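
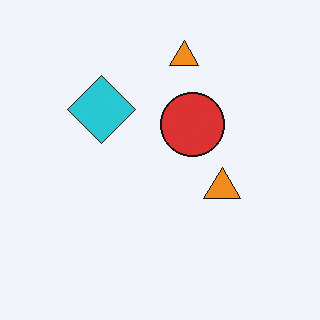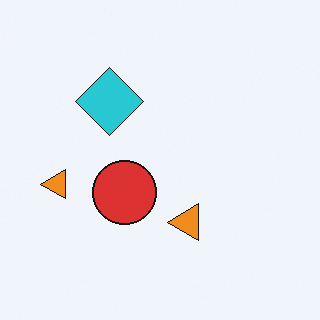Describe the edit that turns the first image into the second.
The image was transposed (reflected across the top-left ↔ bottom-right diagonal).

Shapes have swapped their row and column positions — what was in the top-right is now in the bottom-left — a diagonal reflection.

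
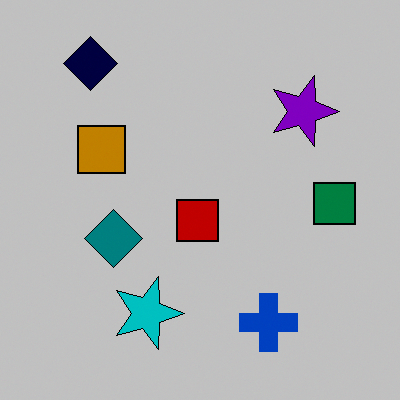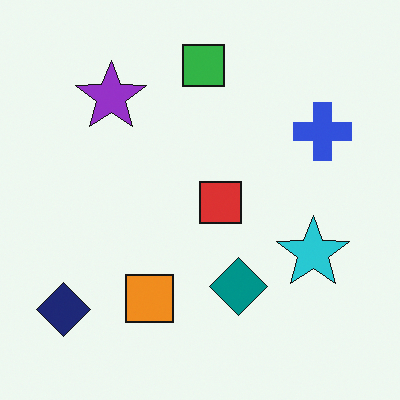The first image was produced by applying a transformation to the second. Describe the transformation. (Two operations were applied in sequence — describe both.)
It was rotated 90° clockwise, then aggressively posterized.

The navy diamond sits in the bottom-left of the second image and the top-left of the first — consistent with a whole-image 90° clockwise rotation. Each flat color has snapped to a coarser quantized level — most visibly, the near-white background has dropped to a flat grey.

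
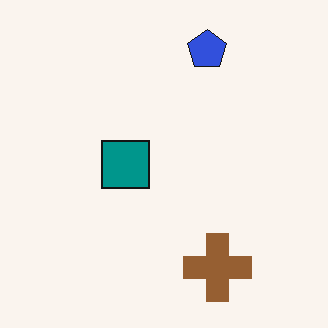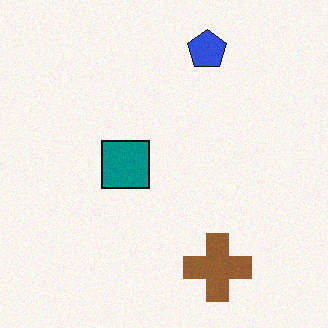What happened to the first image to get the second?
The image was degraded with light additive noise.

Random speckle covers the whole image, including the flat background.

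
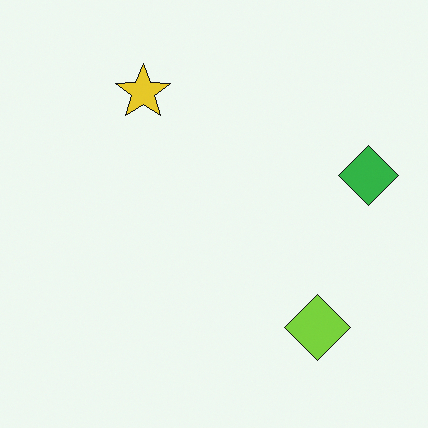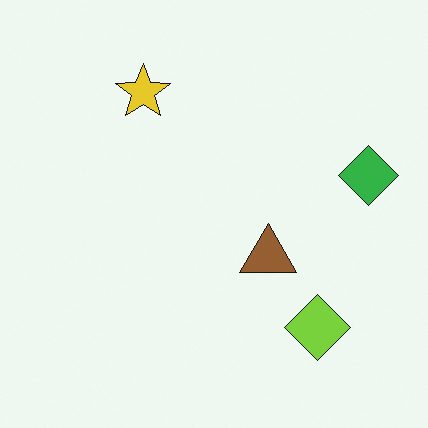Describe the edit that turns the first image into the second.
The second image is the first overlaid with an additional brown triangle.

A brown triangle appears in the second image that is absent from the first.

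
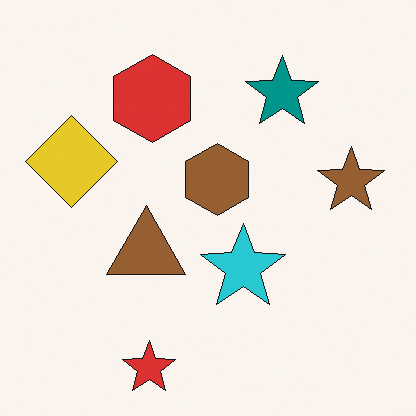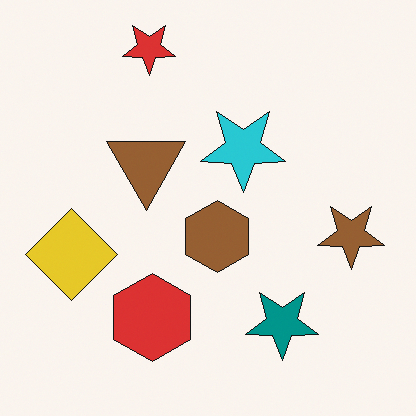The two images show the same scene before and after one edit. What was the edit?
Flipped vertically (top ↔ bottom).

The red star is in the bottom of the first image and the top of the second — shapes on opposite sides of the horizontal midline have swapped in a mirror flip.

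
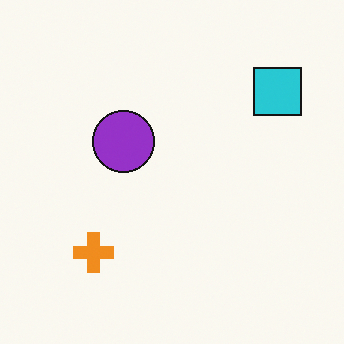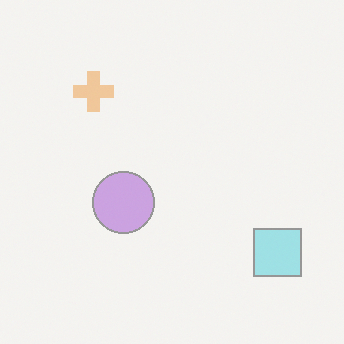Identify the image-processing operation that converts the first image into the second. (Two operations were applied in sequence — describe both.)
It was flipped vertically (top ↔ bottom), then given much lower contrast.

The cyan square is in the top-right of the first image and the bottom-right of the second — shapes on opposite sides of the horizontal midline have swapped in a mirror flip. Tones are pushed toward mid-grey across the whole image — a global contrast change.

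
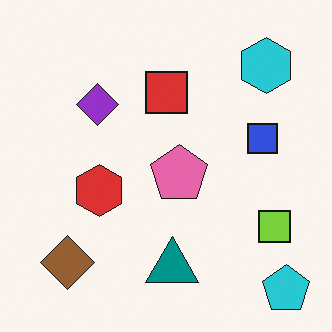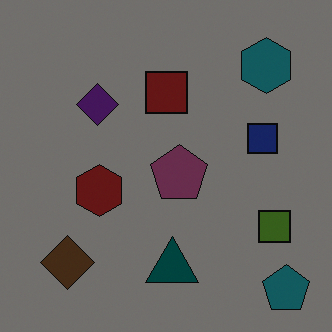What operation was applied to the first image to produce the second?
Noticeably darkened.

Every pixel — background and shapes alike — is uniformly darkened.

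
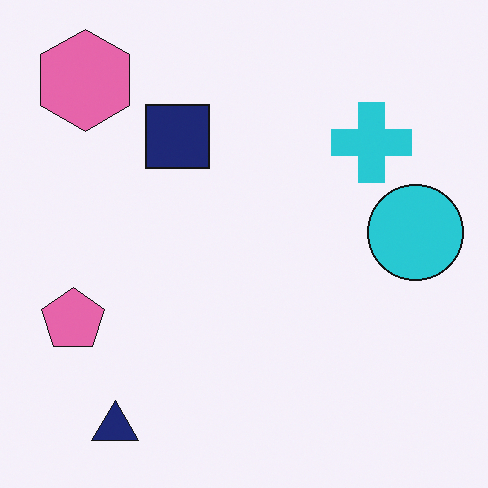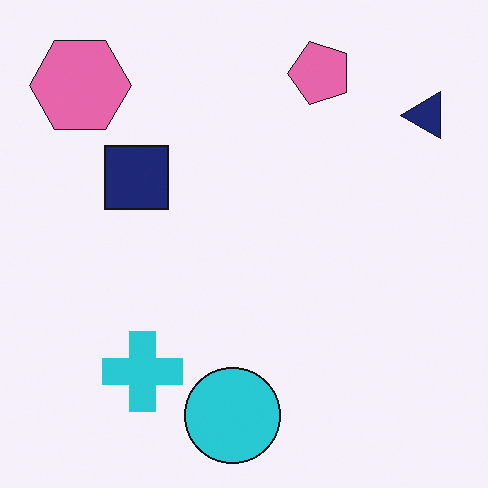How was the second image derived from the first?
The second image is the first transposed (reflected across the top-left ↔ bottom-right diagonal).

Shapes have swapped their row and column positions — what was in the top-right is now in the bottom-left — a diagonal reflection.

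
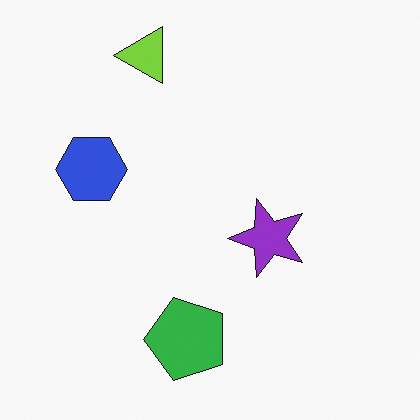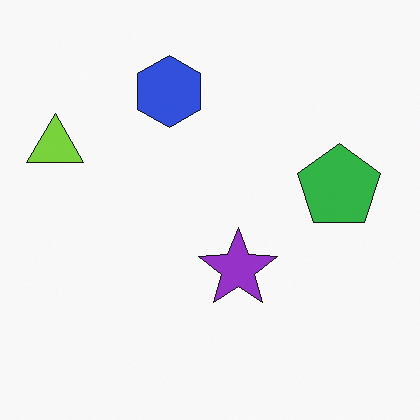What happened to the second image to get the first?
The image was transposed (reflected across the top-left ↔ bottom-right diagonal).

Shapes have swapped their row and column positions — what was in the top-right is now in the bottom-left — a diagonal reflection.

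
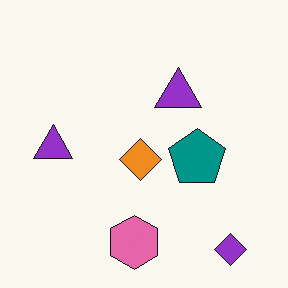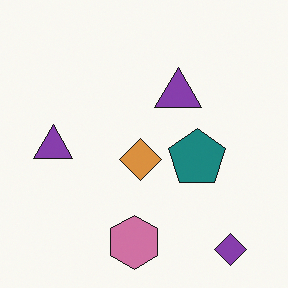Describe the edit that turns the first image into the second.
Slightly desaturated.

All colors are more muted and greyish — a global saturation change.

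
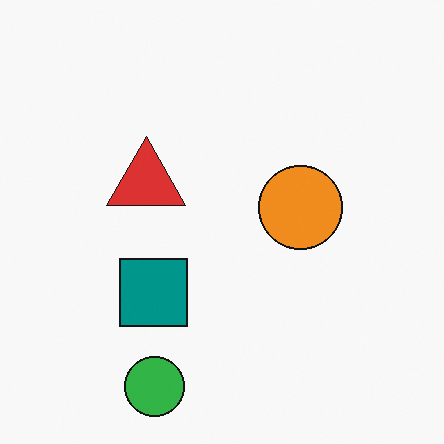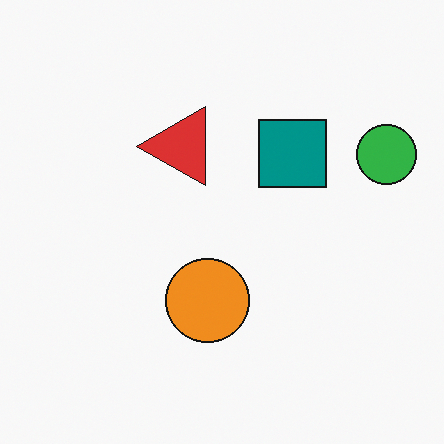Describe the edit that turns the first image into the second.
The image was transposed (reflected across the top-left ↔ bottom-right diagonal).

Shapes have swapped their row and column positions — what was in the top-right is now in the bottom-left — a diagonal reflection.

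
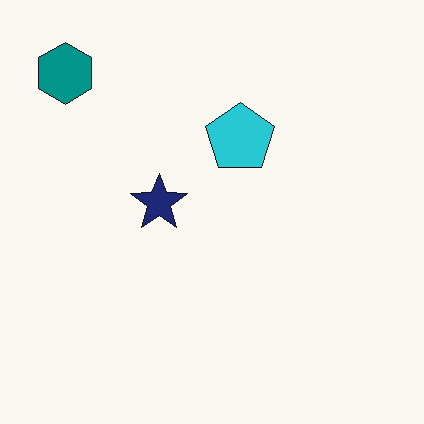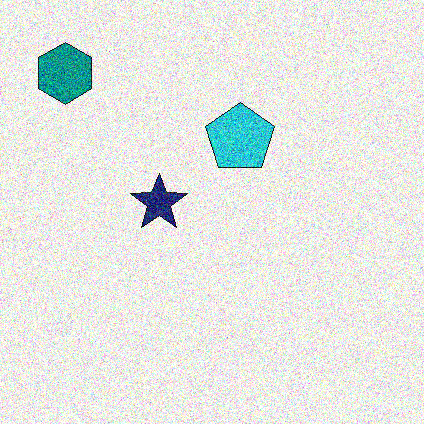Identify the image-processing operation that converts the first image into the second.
The image was degraded with heavy additive noise.

Random speckle covers the whole image, including the flat background.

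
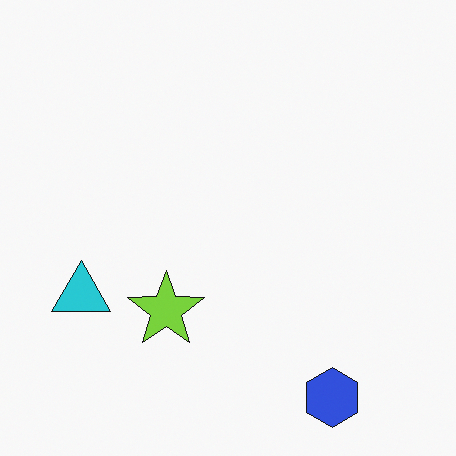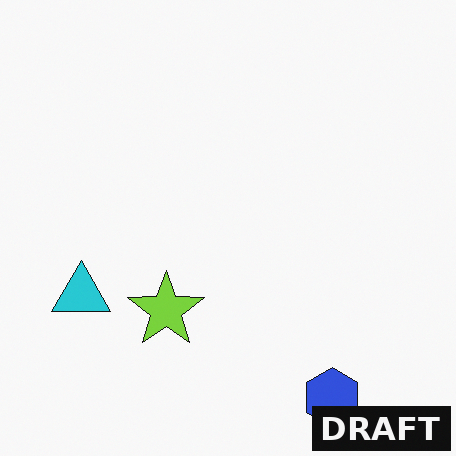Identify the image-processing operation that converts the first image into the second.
This is the original image watermarked with the text "DRAFT" in the lower-right corner.

A dark label reading "DRAFT" appears in the lower-right corner.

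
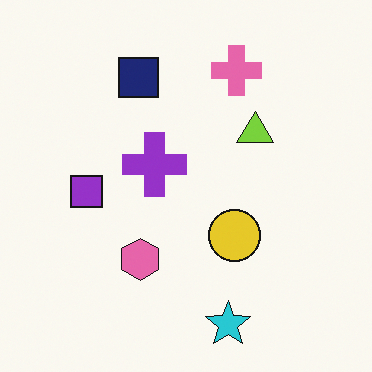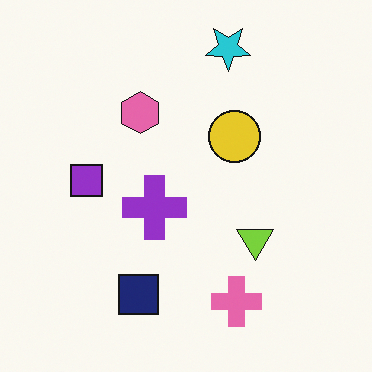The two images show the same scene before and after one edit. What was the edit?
It was flipped vertically (top ↔ bottom).

The cyan star is in the bottom of the first image and the top of the second — shapes on opposite sides of the horizontal midline have swapped in a mirror flip.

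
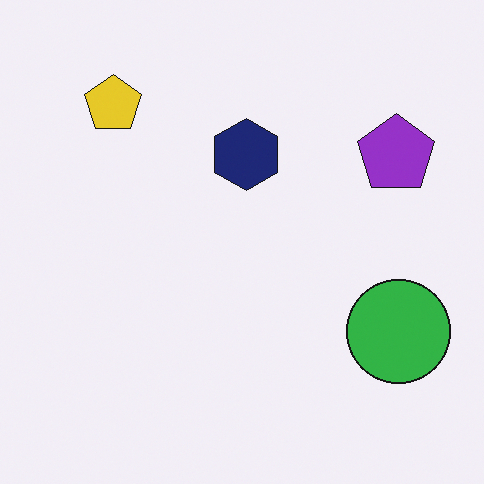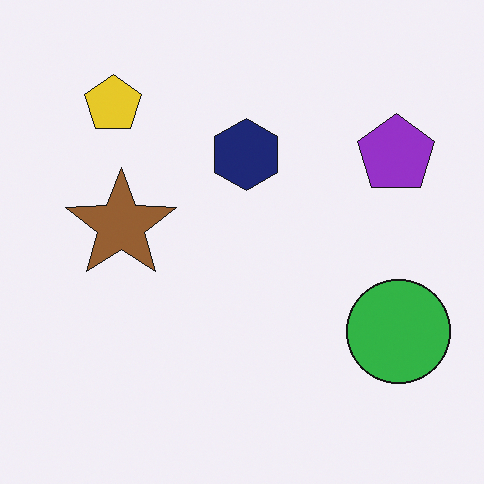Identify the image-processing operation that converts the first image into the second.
The second image is the first overlaid with an additional brown star.

A brown star appears in the second image that is absent from the first.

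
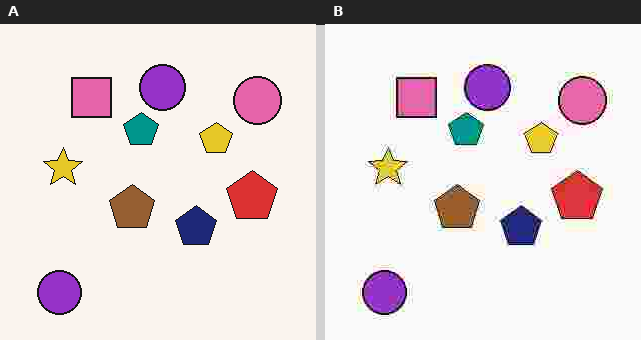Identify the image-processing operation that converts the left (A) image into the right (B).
Heavily JPEG-compressed with obvious blocking artifacts.

Blocky 8×8 compression artifacts appear around shape edges and the flat background shows ringing — characteristic JPEG degradation.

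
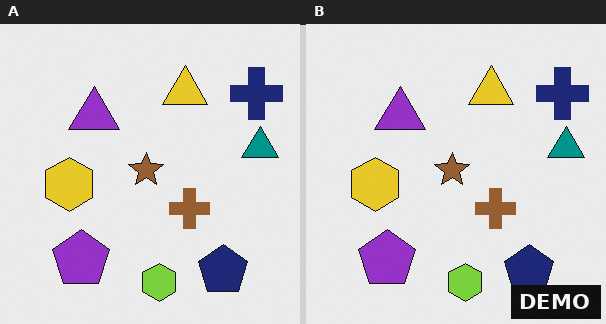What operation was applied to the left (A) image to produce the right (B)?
It was watermarked with the text "DEMO" in the lower-right corner.

A dark label reading "DEMO" appears in the lower-right corner.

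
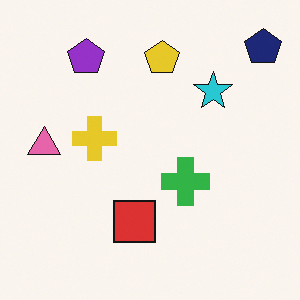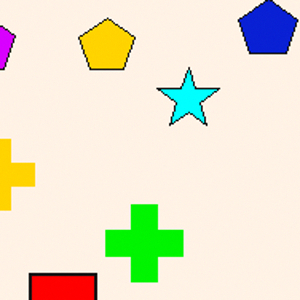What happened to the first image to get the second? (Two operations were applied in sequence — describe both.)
The transformation is: heavily oversaturated, then cropped slightly and scaled back up.

All colors are more vivid — a global saturation change. The visible shapes are larger and the field of view is narrower; shapes near the original edges may be partly or wholly outside the frame — a crop-and-rescale.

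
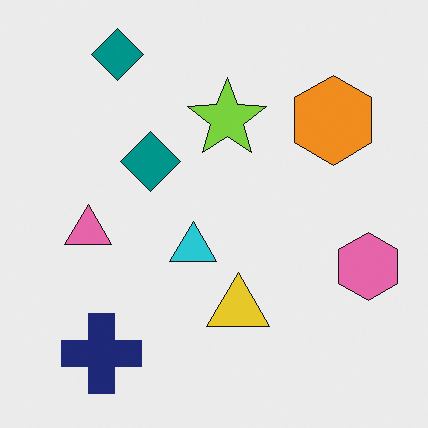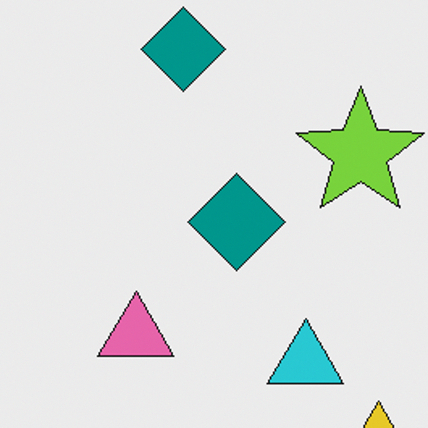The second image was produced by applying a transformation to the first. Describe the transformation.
The second image is the first cropped to a modestly smaller region and rescaled.

The visible shapes are larger and the field of view is narrower; shapes near the original edges may be partly or wholly outside the frame — a crop-and-rescale.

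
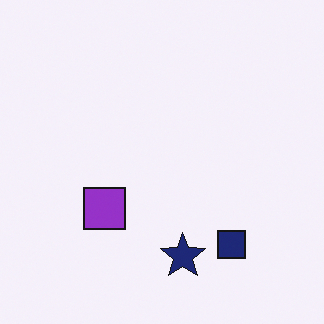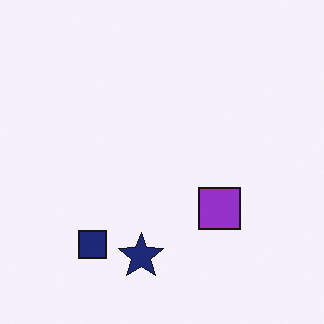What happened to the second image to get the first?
The image was flipped horizontally (left ↔ right).

The navy square is in the bottom-left of the second image and the bottom-right of the first — shapes on opposite sides of the vertical midline have swapped in a mirror flip.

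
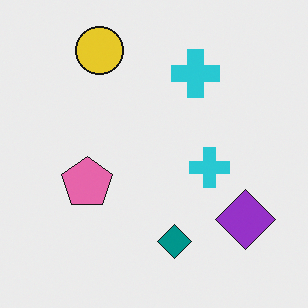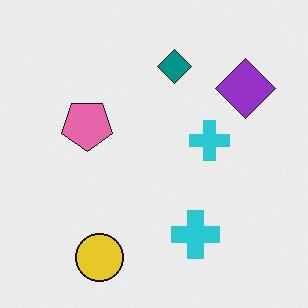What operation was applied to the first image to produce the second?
The second image is the first flipped vertically (top ↔ bottom).

The yellow circle is in the top-left of the first image and the bottom-left of the second — shapes on opposite sides of the horizontal midline have swapped in a mirror flip.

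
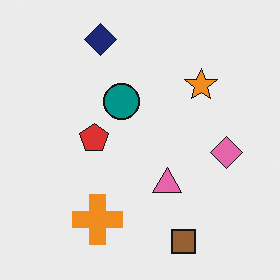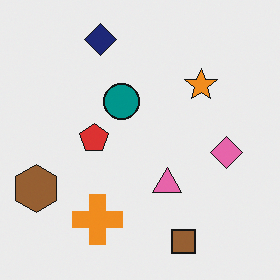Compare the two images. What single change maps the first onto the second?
The transformation is: overlaid with an additional brown hexagon.

A brown hexagon appears in the second image that is absent from the first.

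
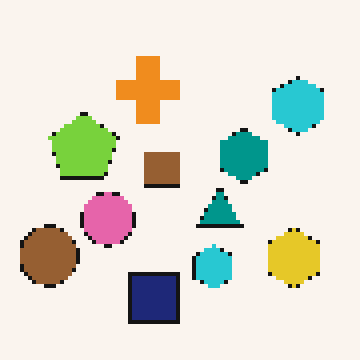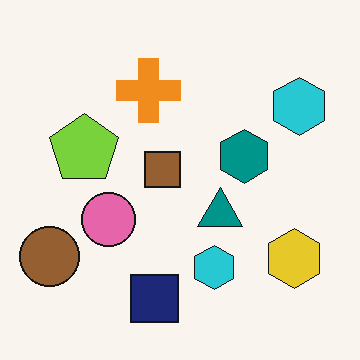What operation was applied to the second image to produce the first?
The image was mildly pixelated.

Shapes are reduced to large square blocks; fine edges and outlines are lost — a downscale-then-upscale (mosaic) effect.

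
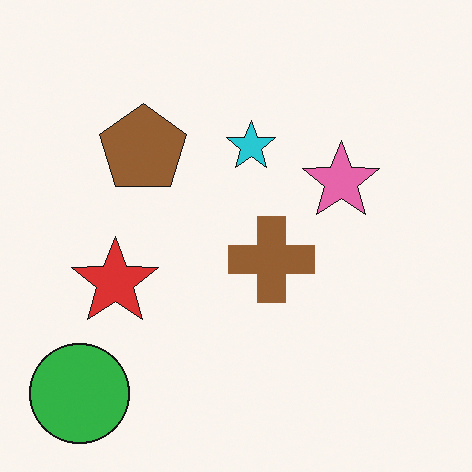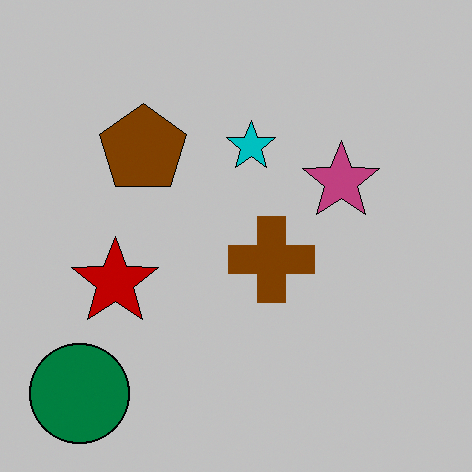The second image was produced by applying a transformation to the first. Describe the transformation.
Heavily posterized to just a handful of flat colors.

Each flat color has snapped to a coarser quantized level — most visibly, the near-white background has dropped to a flat grey.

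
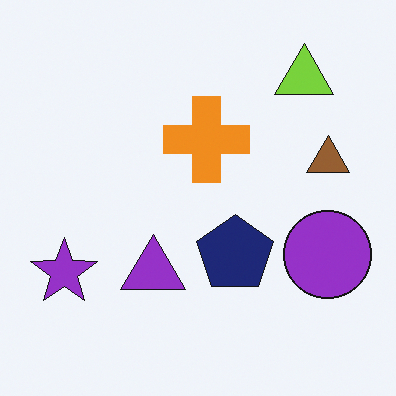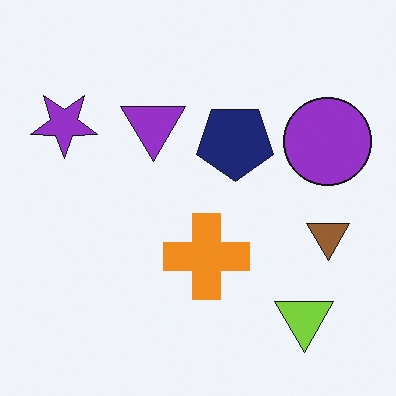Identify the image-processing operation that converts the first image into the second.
It was flipped vertically (top ↔ bottom).

The lime triangle is in the top-right of the first image and the bottom-right of the second — shapes on opposite sides of the horizontal midline have swapped in a mirror flip.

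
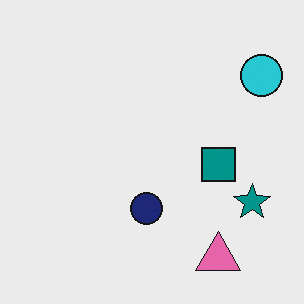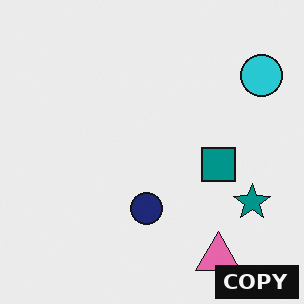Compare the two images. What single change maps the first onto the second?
The second image is the first watermarked with the text "COPY" in the lower-right corner.

A dark label reading "COPY" appears in the lower-right corner.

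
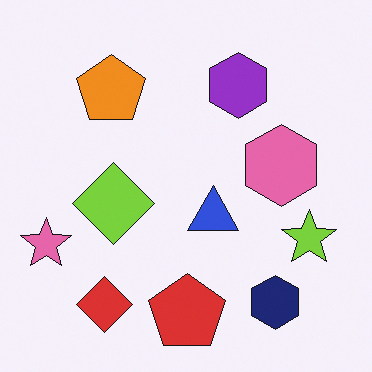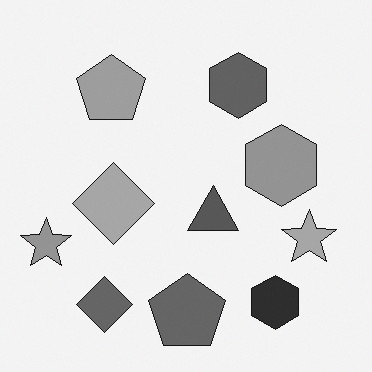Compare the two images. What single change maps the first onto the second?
It was converted to grayscale.

All color is removed — every shape is now a shade of grey.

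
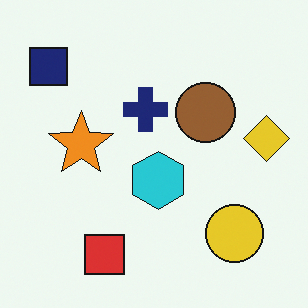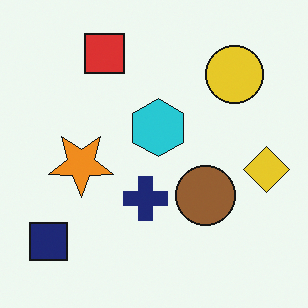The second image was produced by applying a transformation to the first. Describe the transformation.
This is the original image flipped vertically (top ↔ bottom).

The red square is in the bottom of the first image and the top of the second — shapes on opposite sides of the horizontal midline have swapped in a mirror flip.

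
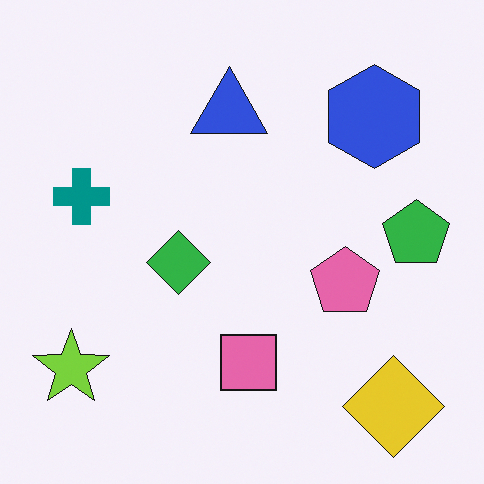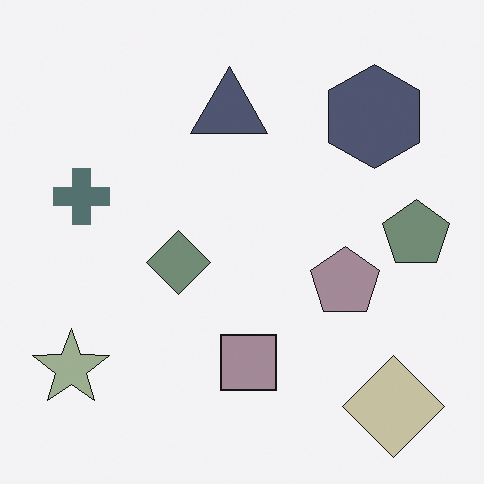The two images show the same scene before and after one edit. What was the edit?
This is the original image made much more muted (saturation change).

All colors are more muted and greyish — a global saturation change.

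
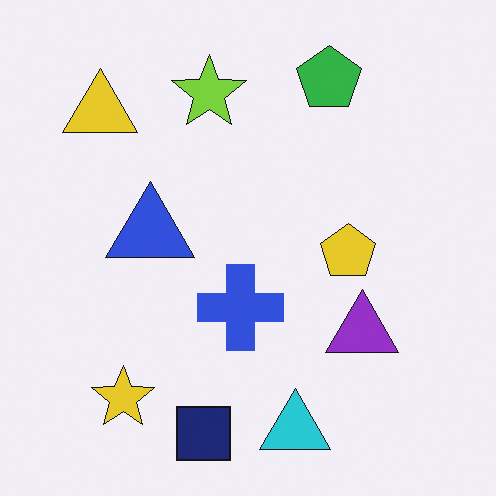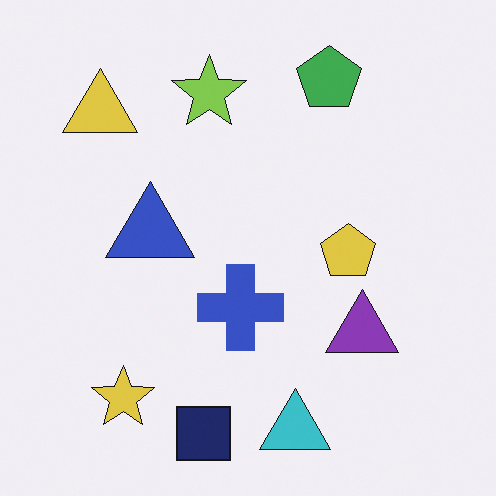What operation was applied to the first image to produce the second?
The second image is the first slightly desaturated.

All colors are more muted and greyish — a global saturation change.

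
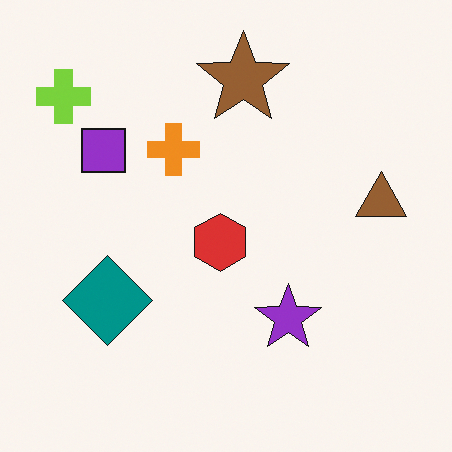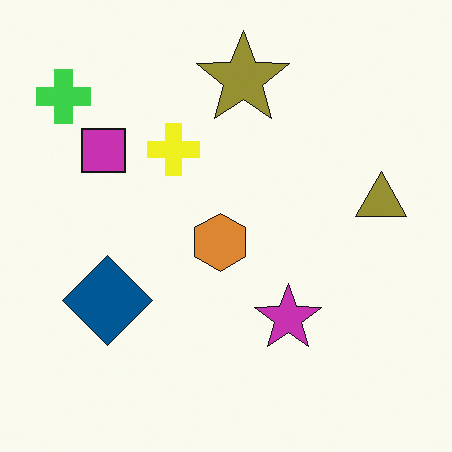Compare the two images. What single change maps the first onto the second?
Hue-shifted slightly.

Every shape's color has rotated by the same amount around the hue wheel — a uniform hue shift.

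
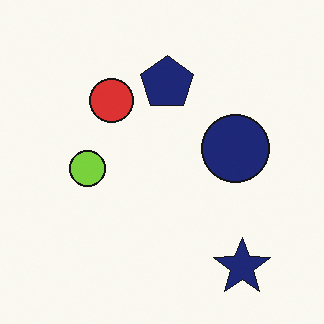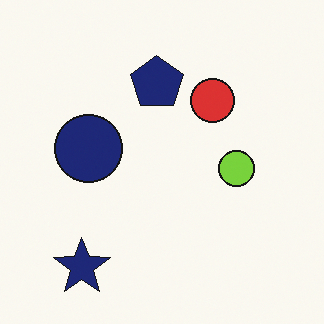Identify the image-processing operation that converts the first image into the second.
The transformation is: flipped horizontally (left ↔ right).

The navy star is in the bottom-right of the first image and the bottom-left of the second — shapes on opposite sides of the vertical midline have swapped in a mirror flip.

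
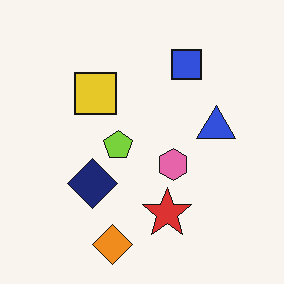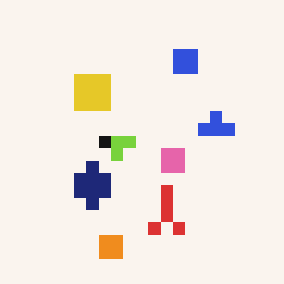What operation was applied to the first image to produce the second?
This is the original image coarsely pixelated.

Shapes are reduced to large square blocks; fine edges and outlines are lost — a downscale-then-upscale (mosaic) effect.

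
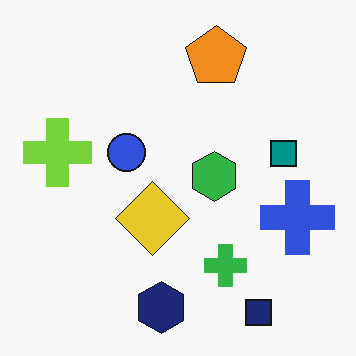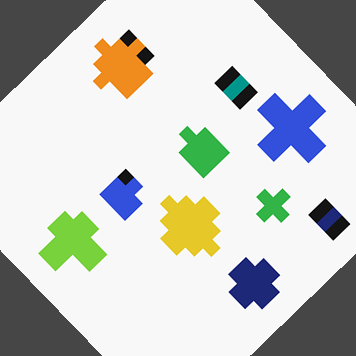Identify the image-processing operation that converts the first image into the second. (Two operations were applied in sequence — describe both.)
The second image is the first coarsely pixelated, then rotated counter-clockwise by a large amount — several tens of degrees.

Shapes are reduced to large square blocks; fine edges and outlines are lost — a downscale-then-upscale (mosaic) effect. Every shape is tilted by the same angle and the image corners show triangular fill wedges — a whole-image rotation by a non-right angle.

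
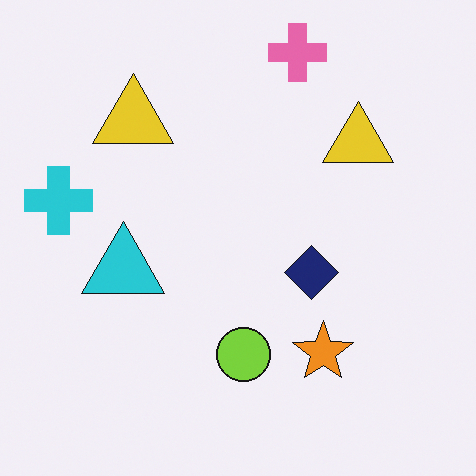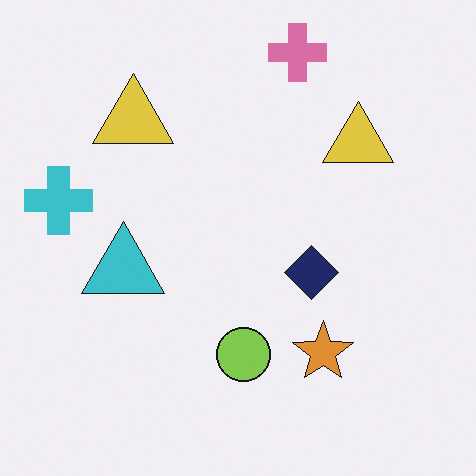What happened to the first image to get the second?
The second image is the first slightly desaturated.

All colors are more muted and greyish — a global saturation change.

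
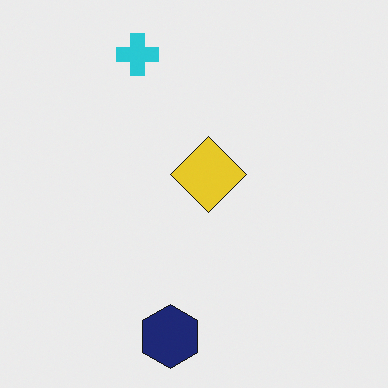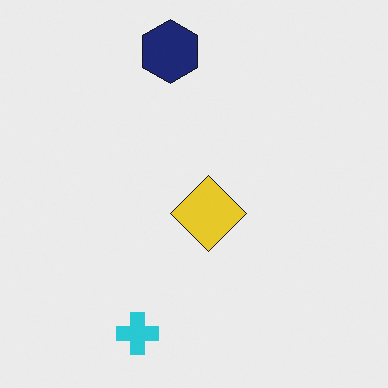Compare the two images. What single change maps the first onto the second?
The second image is the first flipped vertically (top ↔ bottom).

The navy hexagon is in the bottom of the first image and the top of the second — shapes on opposite sides of the horizontal midline have swapped in a mirror flip.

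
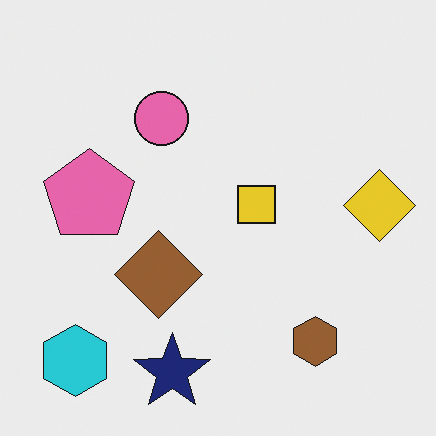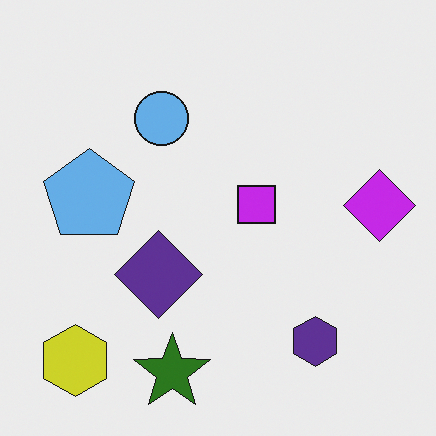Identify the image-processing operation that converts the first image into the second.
This is the original image hue-shifted through roughly half the color wheel.

Every shape's color has rotated by the same amount around the hue wheel — a uniform hue shift.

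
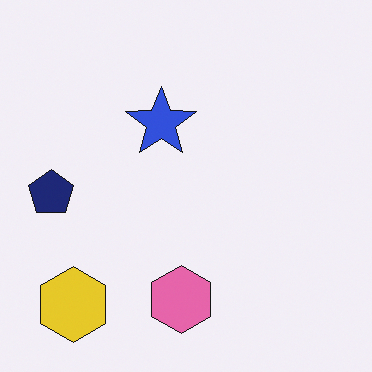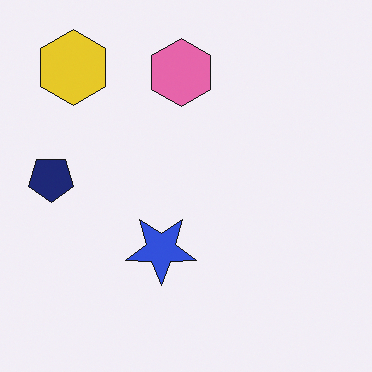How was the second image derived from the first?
The image was flipped vertically (top ↔ bottom).

The yellow hexagon is in the bottom-left of the first image and the top-left of the second — shapes on opposite sides of the horizontal midline have swapped in a mirror flip.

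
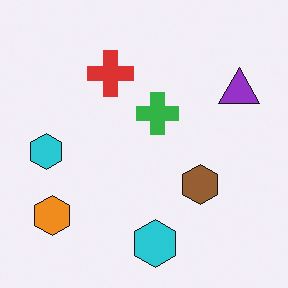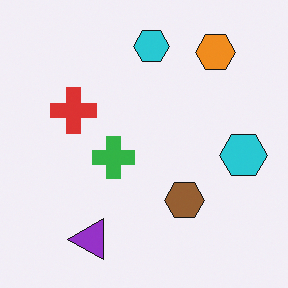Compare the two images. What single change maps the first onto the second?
It was transposed (reflected across the top-left ↔ bottom-right diagonal).

Shapes have swapped their row and column positions — what was in the top-right is now in the bottom-left — a diagonal reflection.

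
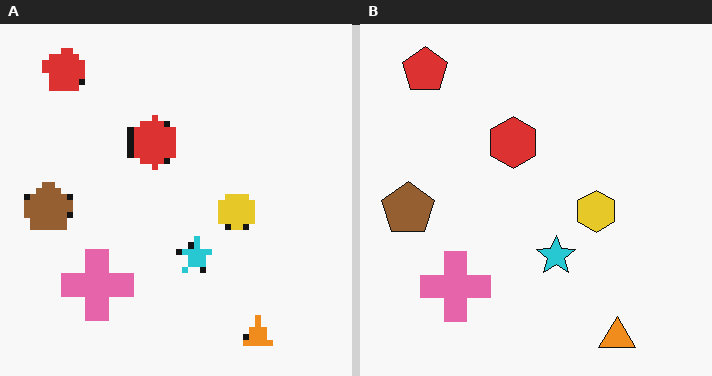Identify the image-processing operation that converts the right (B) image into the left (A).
The image was pixelated into visible square blocks.

Shapes are reduced to large square blocks; fine edges and outlines are lost — a downscale-then-upscale (mosaic) effect.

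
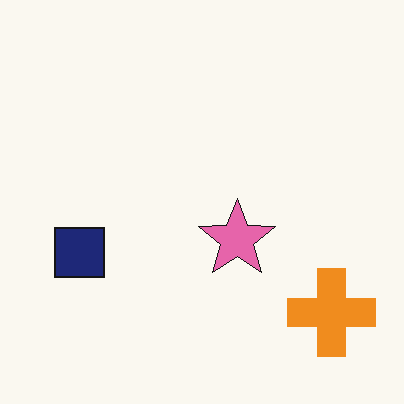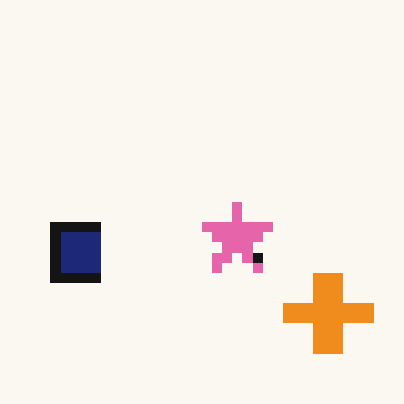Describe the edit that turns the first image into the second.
The transformation is: coarsely pixelated.

Shapes are reduced to large square blocks; fine edges and outlines are lost — a downscale-then-upscale (mosaic) effect.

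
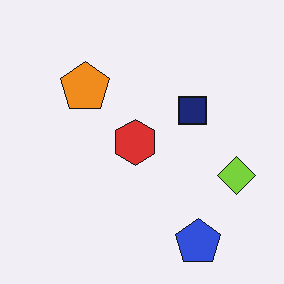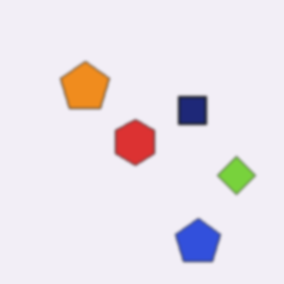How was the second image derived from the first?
The second image is the first lightly blurred.

Shape edges and outlines are uniformly softened across the whole image.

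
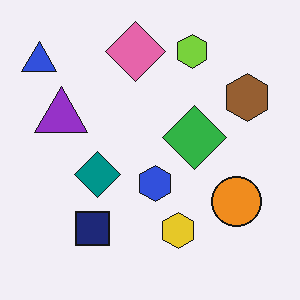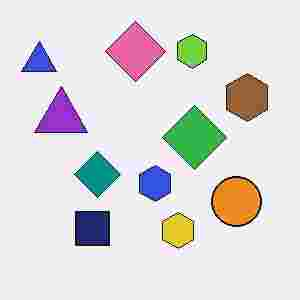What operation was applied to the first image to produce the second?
The second image is the first degraded with heavy JPEG compression.

Blocky 8×8 compression artifacts appear around shape edges and the flat background shows ringing — characteristic JPEG degradation.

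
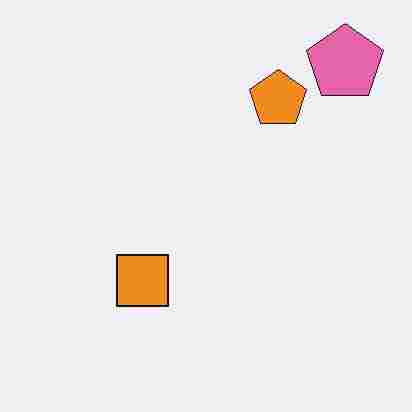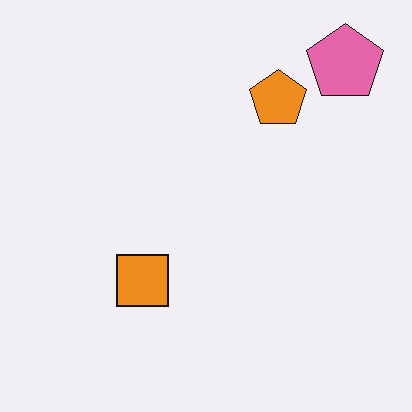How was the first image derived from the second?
The image was heavily JPEG-compressed with obvious blocking artifacts.

Blocky 8×8 compression artifacts appear around shape edges and the flat background shows ringing — characteristic JPEG degradation.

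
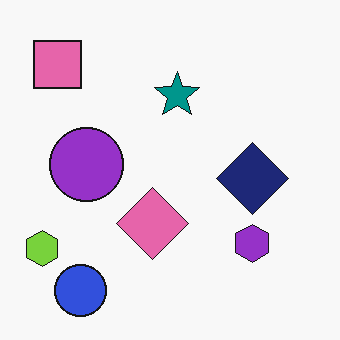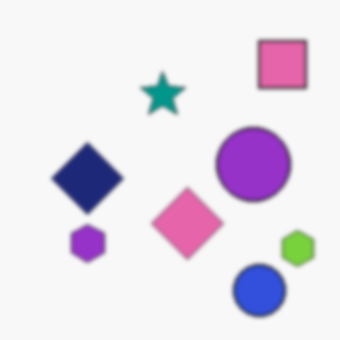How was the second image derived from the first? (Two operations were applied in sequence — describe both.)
The second image is the first flipped horizontally (left ↔ right), then given a subtle gaussian blur.

The lime hexagon is in the bottom-left of the first image and the bottom-right of the second — shapes on opposite sides of the vertical midline have swapped in a mirror flip. Shape edges and outlines are uniformly softened across the whole image.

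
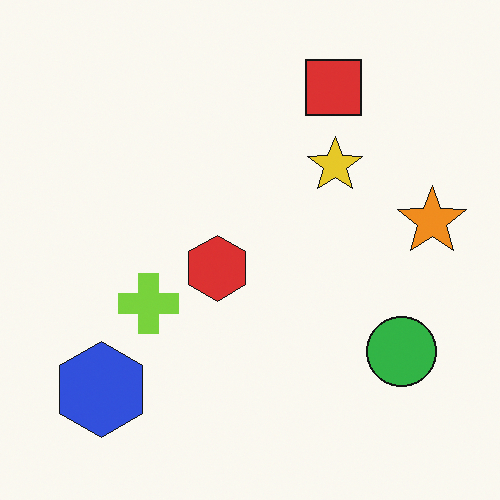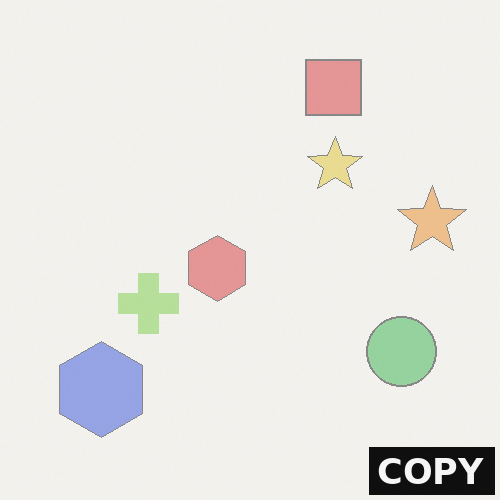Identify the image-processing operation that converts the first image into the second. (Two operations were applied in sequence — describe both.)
The image was given much lower contrast, then watermarked with the text "COPY" in the lower-right corner.

Tones are pushed toward mid-grey across the whole image — a global contrast change. A dark label reading "COPY" appears in the lower-right corner.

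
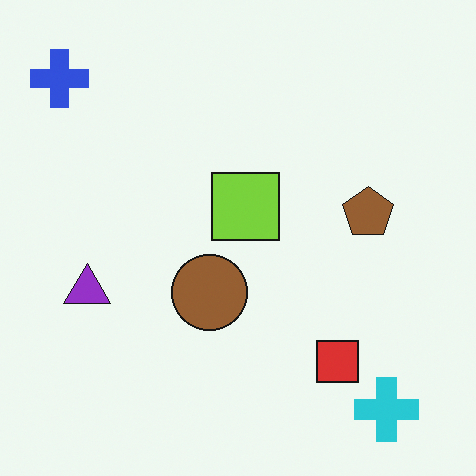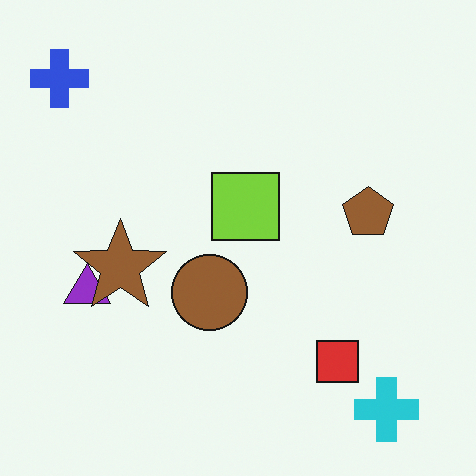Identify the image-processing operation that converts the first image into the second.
It was overlaid with an additional brown star.

A brown star appears in the second image that is absent from the first.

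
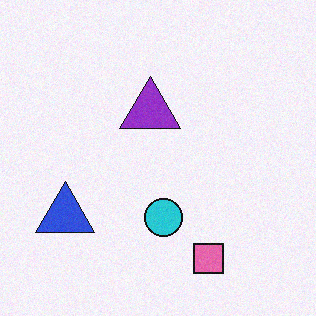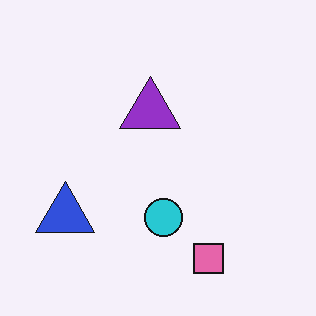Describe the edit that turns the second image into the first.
The image was degraded with a light layer of grain.

Random speckle covers the whole image, including the flat background.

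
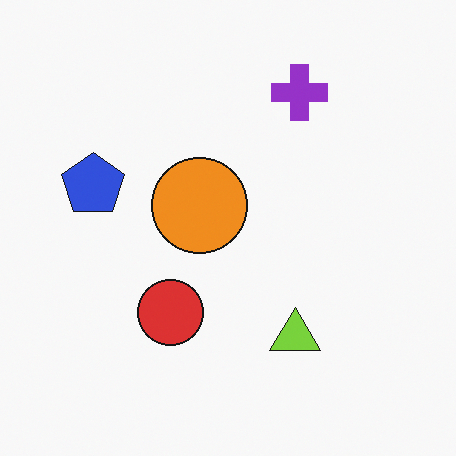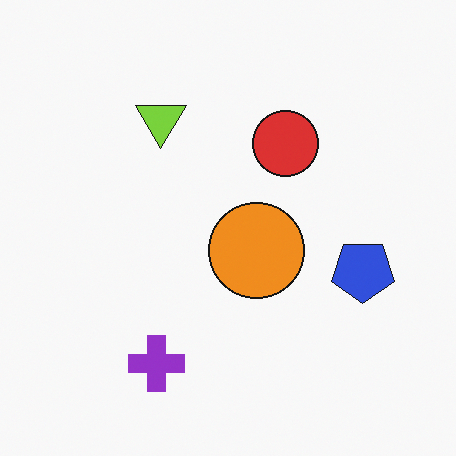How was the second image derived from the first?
Rotated 180°.

The purple cross sits in the top of the first image and the bottom of the second — consistent with a whole-image 180° rotation.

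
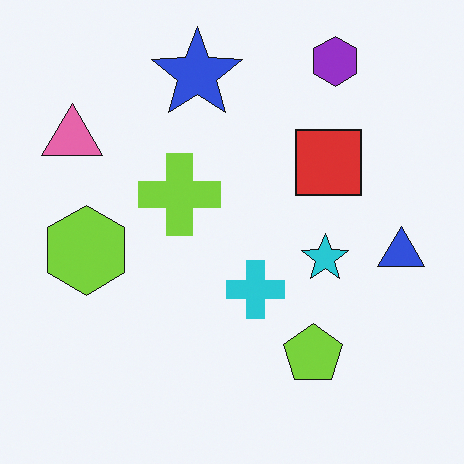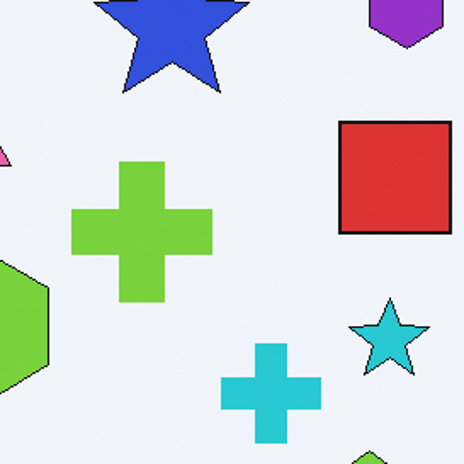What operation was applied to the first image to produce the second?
The second image is the first cropped to a noticeably smaller region and rescaled.

The visible shapes are larger and the field of view is narrower; shapes near the original edges may be partly or wholly outside the frame — a crop-and-rescale.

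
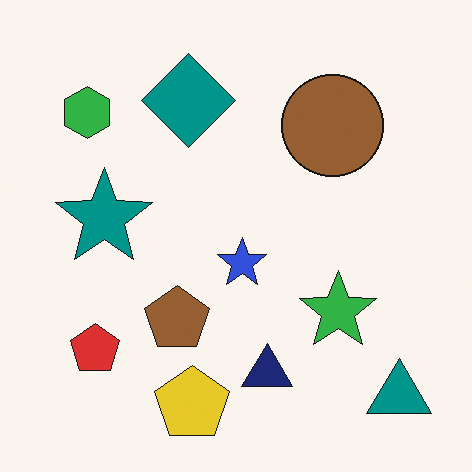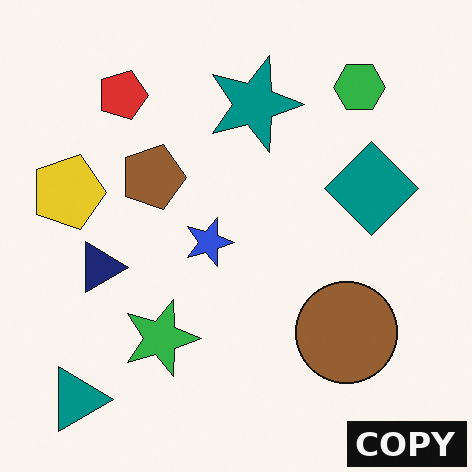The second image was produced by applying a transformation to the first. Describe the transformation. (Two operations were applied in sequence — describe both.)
The second image is the first rotated 90° clockwise, then watermarked with the text "COPY" in the lower-right corner.

The teal triangle sits in the bottom-right of the first image and the bottom-left of the second — consistent with a whole-image 90° clockwise rotation. A dark label reading "COPY" appears in the lower-right corner.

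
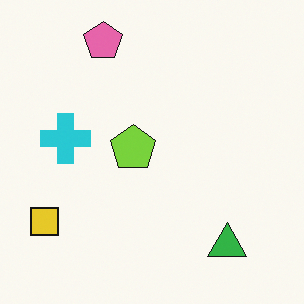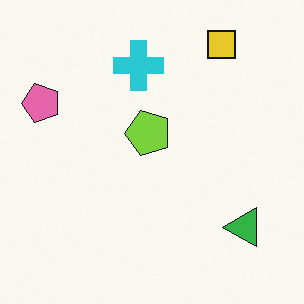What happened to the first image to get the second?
The second image is the first transposed (reflected across the top-left ↔ bottom-right diagonal).

Shapes have swapped their row and column positions — what was in the top-right is now in the bottom-left — a diagonal reflection.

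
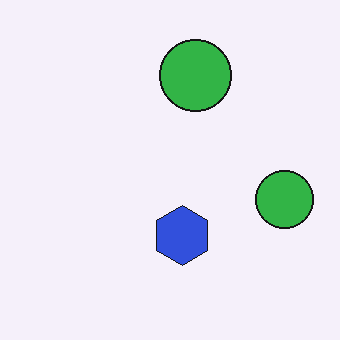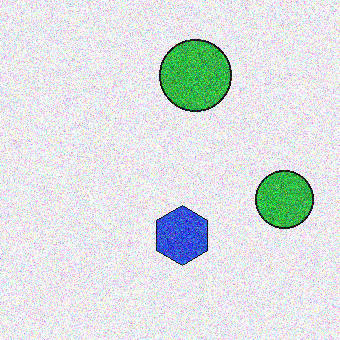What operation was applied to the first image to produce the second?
The second image is the first degraded with strong gaussian noise.

Random speckle covers the whole image, including the flat background.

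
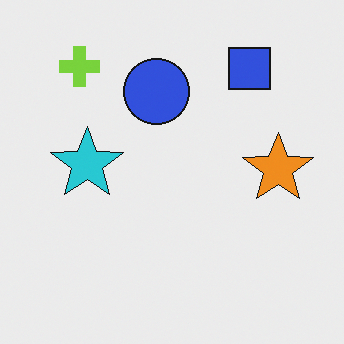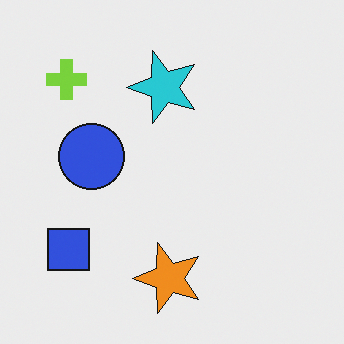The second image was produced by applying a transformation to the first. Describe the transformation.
This is the original image transposed (reflected across the top-left ↔ bottom-right diagonal).

Shapes have swapped their row and column positions — what was in the top-right is now in the bottom-left — a diagonal reflection.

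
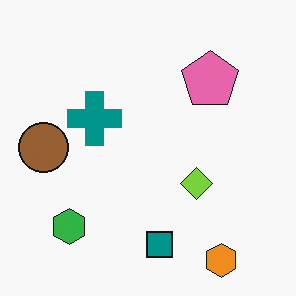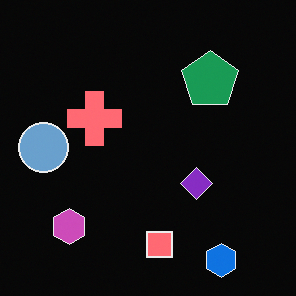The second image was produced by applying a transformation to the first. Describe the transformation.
The second image is the first color-inverted (negative).

The light background has become dark and every shape's color is its complement — a photographic negative.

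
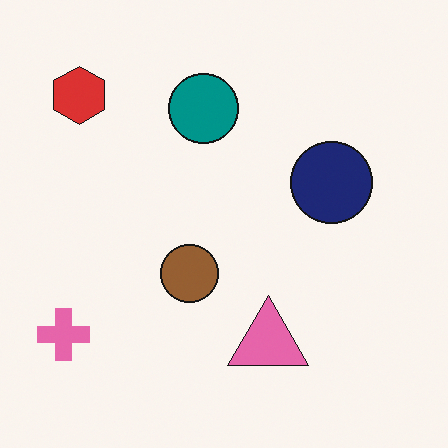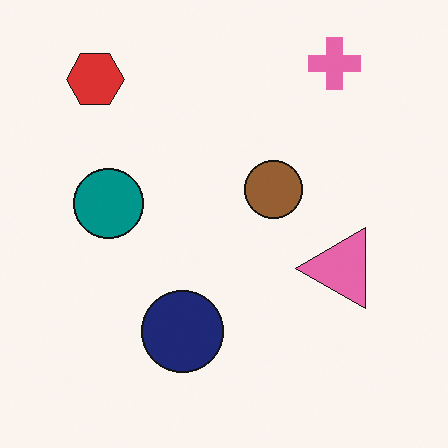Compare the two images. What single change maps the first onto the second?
This is the original image transposed (reflected across the top-left ↔ bottom-right diagonal).

Shapes have swapped their row and column positions — what was in the top-right is now in the bottom-left — a diagonal reflection.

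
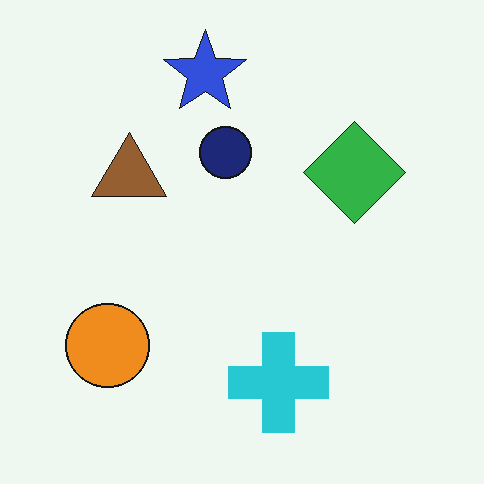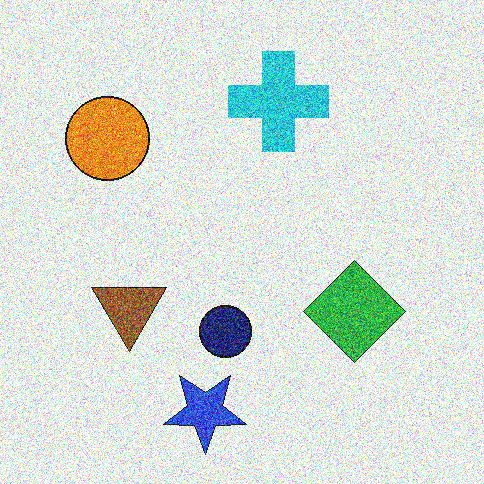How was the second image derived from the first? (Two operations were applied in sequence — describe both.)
It was flipped vertically (top ↔ bottom), then degraded with a thick layer of grain.

The blue star is in the top of the first image and the bottom of the second — shapes on opposite sides of the horizontal midline have swapped in a mirror flip. Random speckle covers the whole image, including the flat background.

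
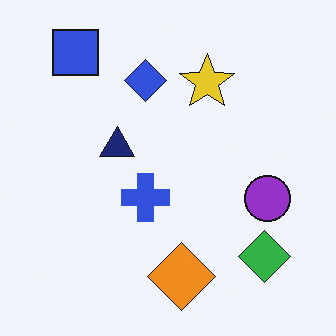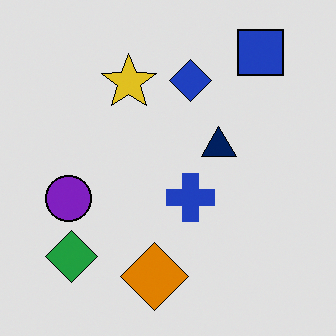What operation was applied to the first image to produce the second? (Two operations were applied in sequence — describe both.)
The transformation is: flipped horizontally (left ↔ right), then moderately posterized.

The purple circle is in the right of the first image and the left of the second — shapes on opposite sides of the vertical midline have swapped in a mirror flip. Each flat color has snapped to a coarser quantized level — most visibly, the near-white background has dropped to a flat grey.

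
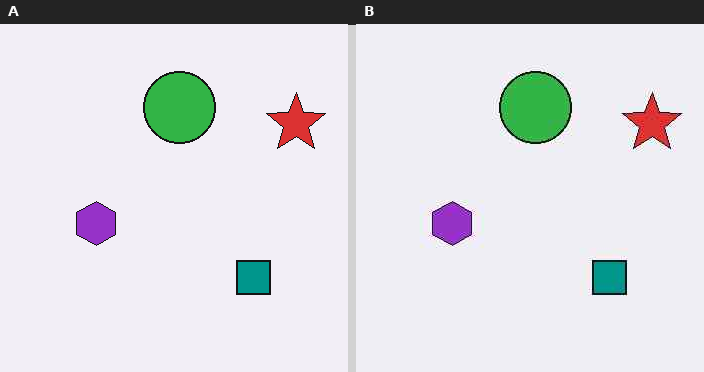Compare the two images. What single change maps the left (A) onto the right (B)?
The transformation is: given moderate JPEG compression.

Blocky 8×8 compression artifacts appear around shape edges and the flat background shows ringing — characteristic JPEG degradation.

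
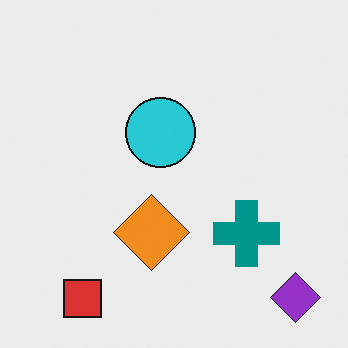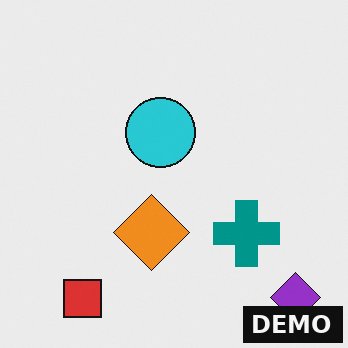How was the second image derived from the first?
The second image is the first watermarked with the text "DEMO" in the lower-right corner.

A dark label reading "DEMO" appears in the lower-right corner.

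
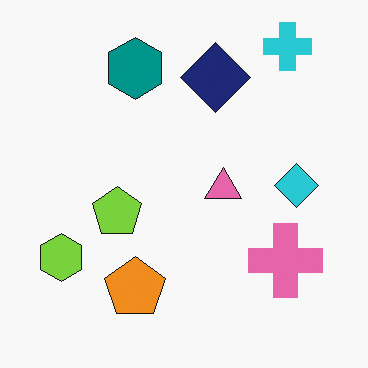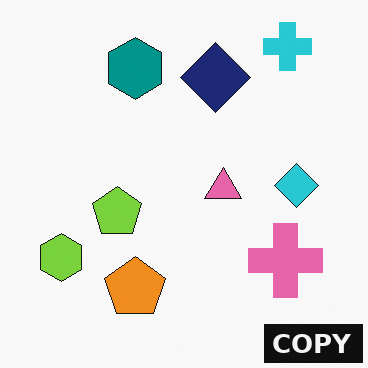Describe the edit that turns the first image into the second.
This is the original image watermarked with the text "COPY" in the lower-right corner.

A dark label reading "COPY" appears in the lower-right corner.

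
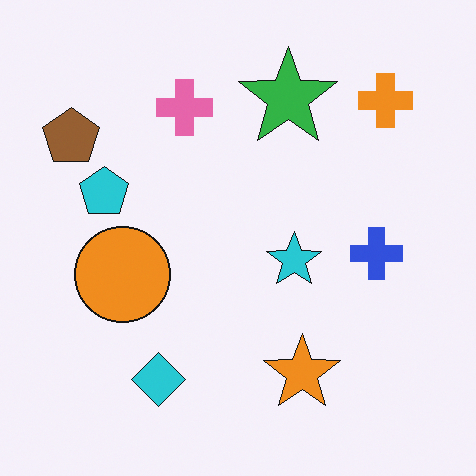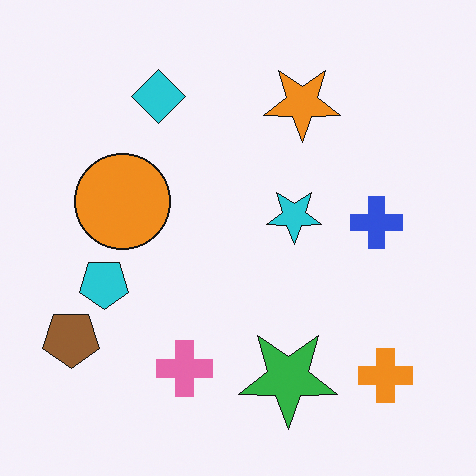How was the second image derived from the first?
The image was flipped vertically (top ↔ bottom).

The cyan diamond is in the bottom-left of the first image and the top-left of the second — shapes on opposite sides of the horizontal midline have swapped in a mirror flip.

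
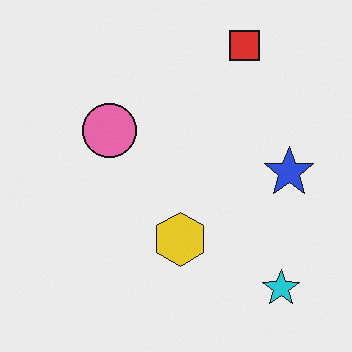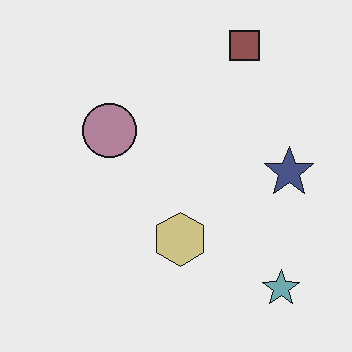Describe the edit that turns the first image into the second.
This is the original image made much more muted (saturation change).

All colors are more muted and greyish — a global saturation change.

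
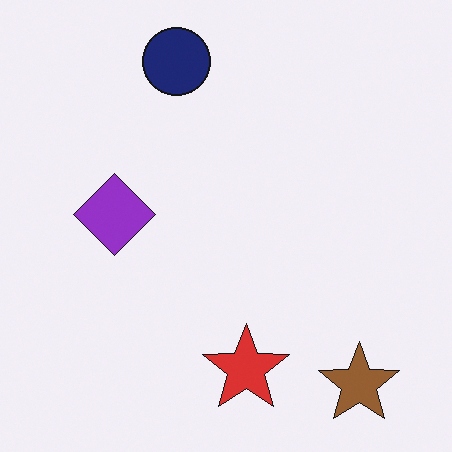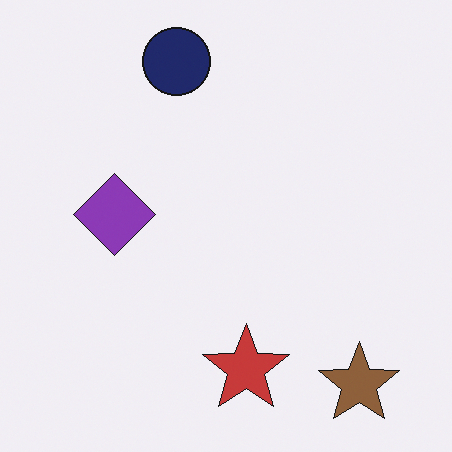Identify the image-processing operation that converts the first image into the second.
Slightly desaturated.

All colors are more muted and greyish — a global saturation change.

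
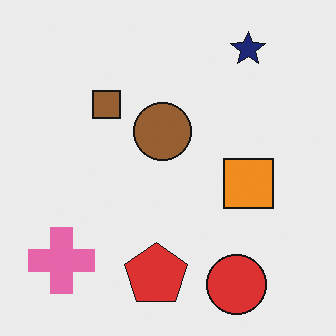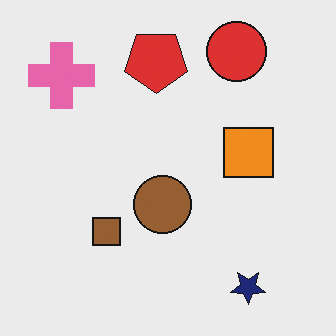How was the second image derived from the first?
The image was flipped vertically (top ↔ bottom).

The navy star is in the top-right of the first image and the bottom-right of the second — shapes on opposite sides of the horizontal midline have swapped in a mirror flip.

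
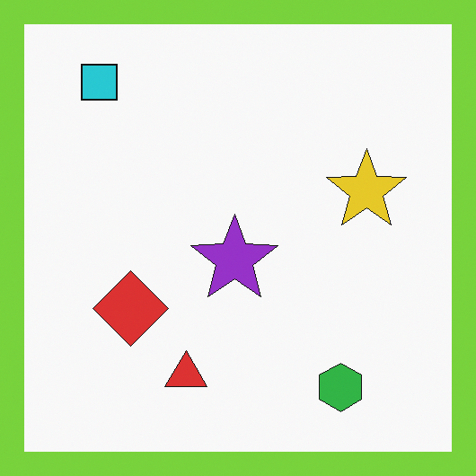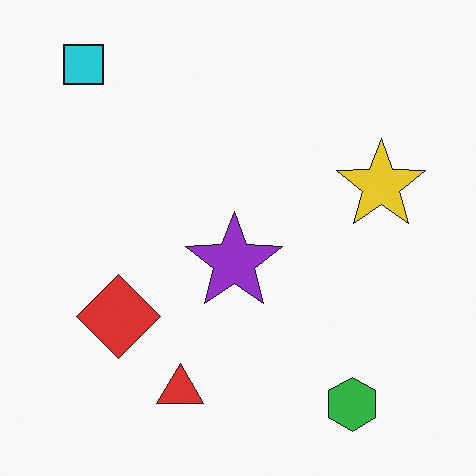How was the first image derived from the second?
The transformation is: framed with a lime border.

A solid lime frame runs around the edge of the first image, with the content slightly shrunk inside it.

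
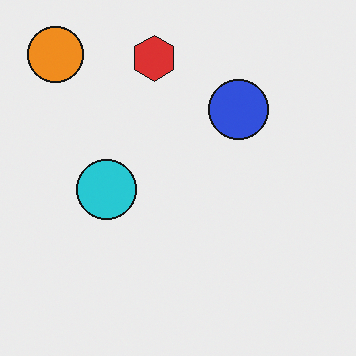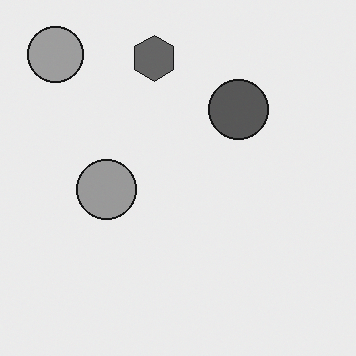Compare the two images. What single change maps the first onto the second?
It was converted to grayscale.

All color is removed — every shape is now a shade of grey.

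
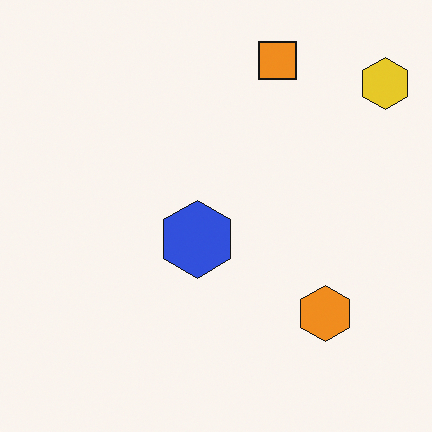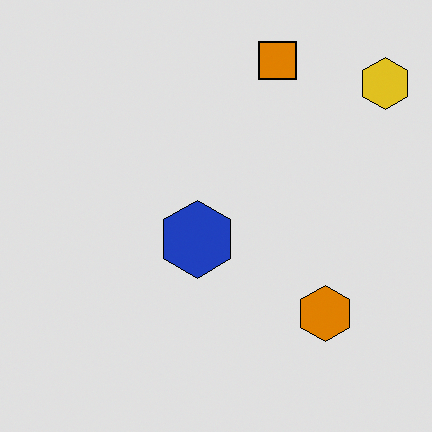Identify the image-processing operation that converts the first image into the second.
The second image is the first moderately posterized.

Each flat color has snapped to a coarser quantized level — most visibly, the near-white background has dropped to a flat grey.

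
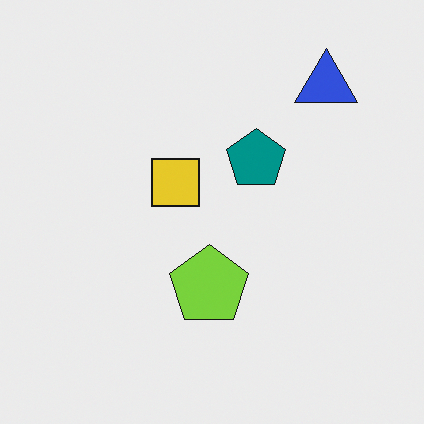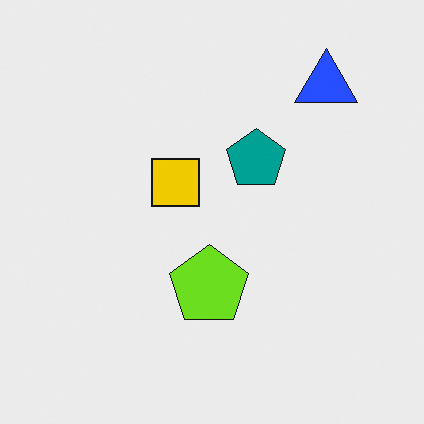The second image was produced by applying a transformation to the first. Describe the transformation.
Slightly oversaturated.

All colors are more vivid — a global saturation change.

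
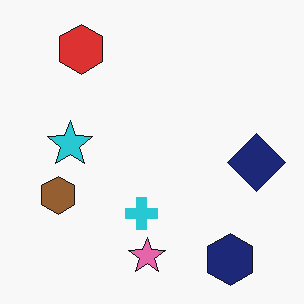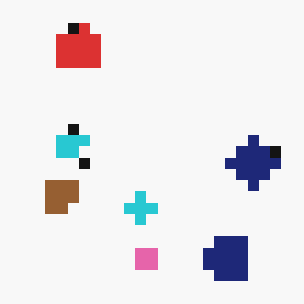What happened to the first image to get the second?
It was coarsely pixelated.

Shapes are reduced to large square blocks; fine edges and outlines are lost — a downscale-then-upscale (mosaic) effect.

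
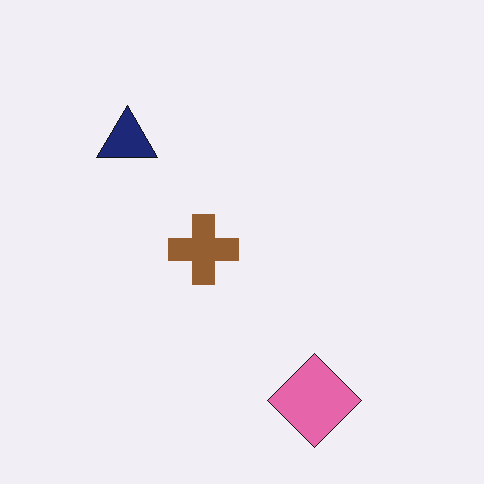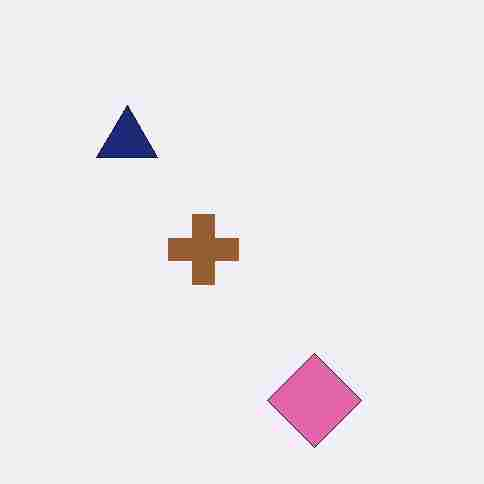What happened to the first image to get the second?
The image was heavily JPEG-compressed with obvious blocking artifacts.

Blocky 8×8 compression artifacts appear around shape edges and the flat background shows ringing — characteristic JPEG degradation.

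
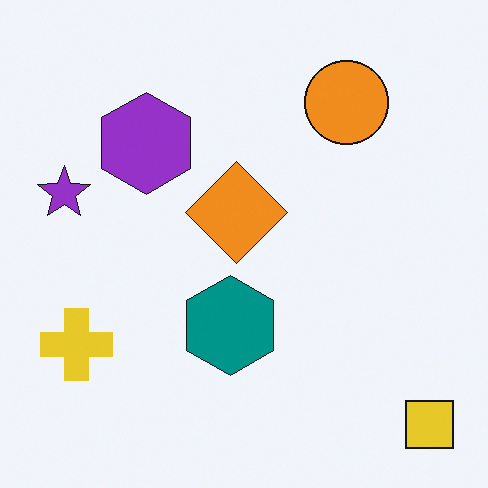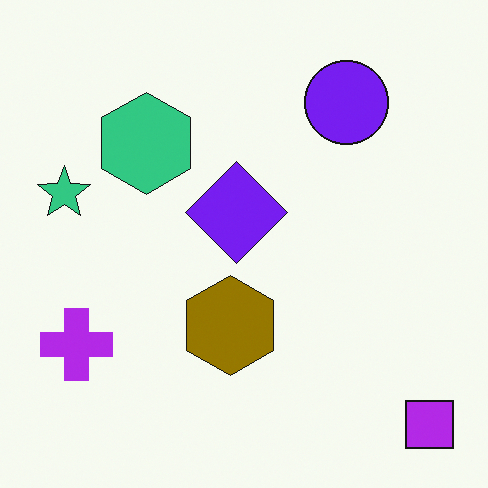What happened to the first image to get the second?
It was hue-shifted by a large amount.

Every shape's color has rotated by the same amount around the hue wheel — a uniform hue shift.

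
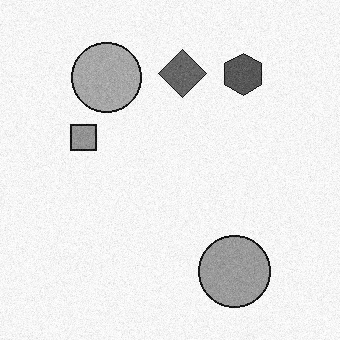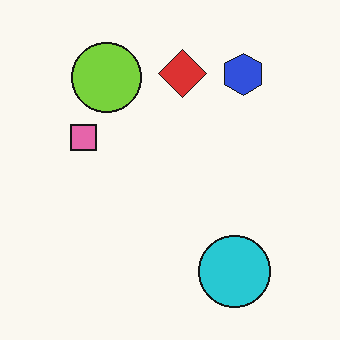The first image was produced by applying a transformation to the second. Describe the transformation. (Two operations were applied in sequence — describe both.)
It was degraded with subtle gaussian noise, then converted to grayscale.

Random speckle covers the whole image, including the flat background. All color is removed — every shape is now a shade of grey.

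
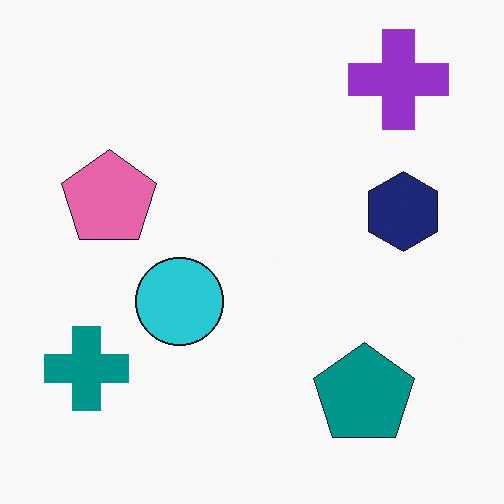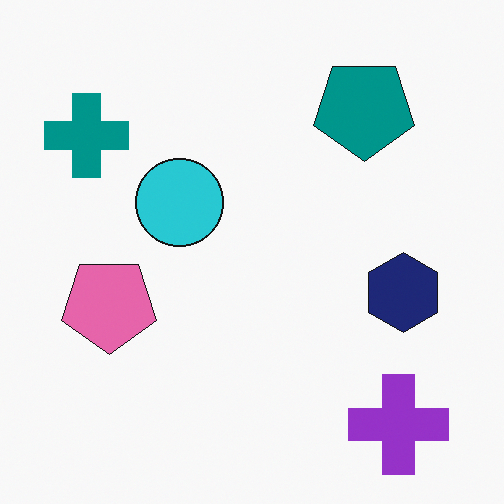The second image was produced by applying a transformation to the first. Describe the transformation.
It was flipped vertically (top ↔ bottom).

The purple cross is in the top-right of the first image and the bottom-right of the second — shapes on opposite sides of the horizontal midline have swapped in a mirror flip.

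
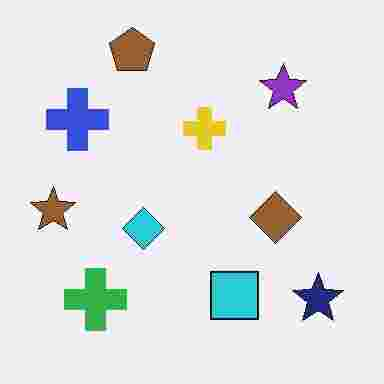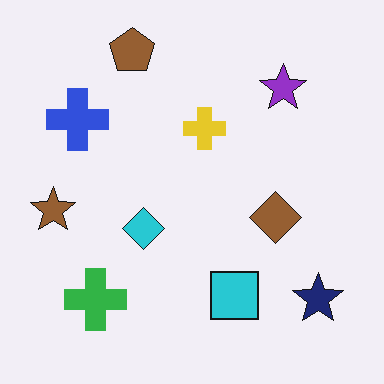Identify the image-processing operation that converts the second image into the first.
This is the original image degraded with heavy JPEG compression.

Blocky 8×8 compression artifacts appear around shape edges and the flat background shows ringing — characteristic JPEG degradation.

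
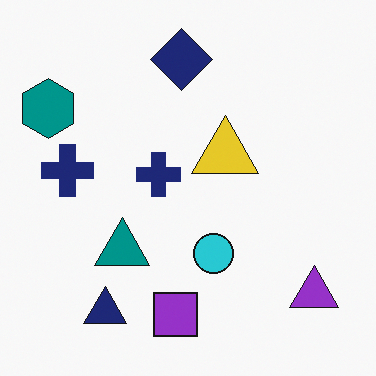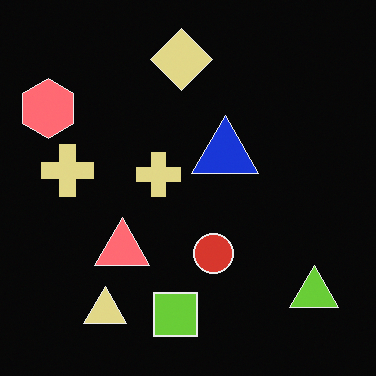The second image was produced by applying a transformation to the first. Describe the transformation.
It was color-inverted (negative).

The light background has become dark and every shape's color is its complement — a photographic negative.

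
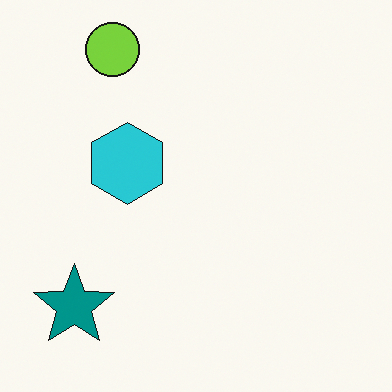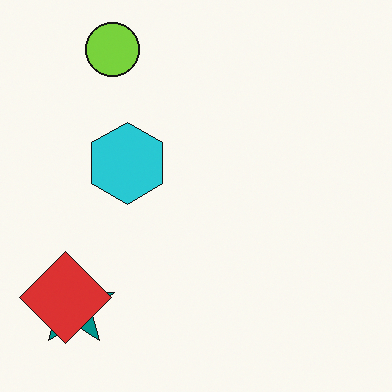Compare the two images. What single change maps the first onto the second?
Overlaid with an additional red diamond.

A red diamond appears in the second image that is absent from the first.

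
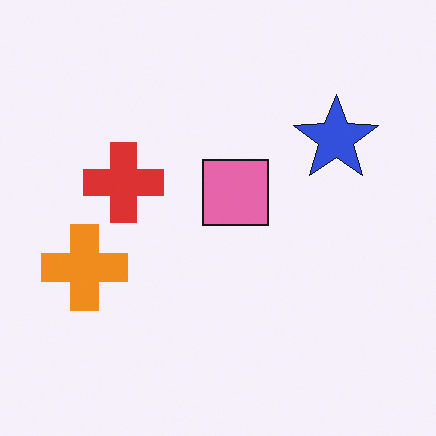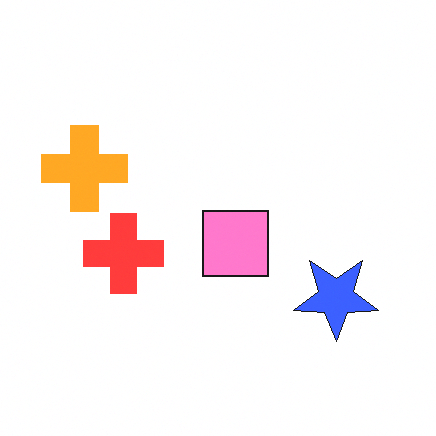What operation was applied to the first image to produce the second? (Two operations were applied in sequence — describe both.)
The second image is the first slightly brightened, then flipped vertically (top ↔ bottom).

Every pixel — background and shapes alike — is uniformly brightened. The blue star is in the top-right of the first image and the bottom-right of the second — shapes on opposite sides of the horizontal midline have swapped in a mirror flip.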